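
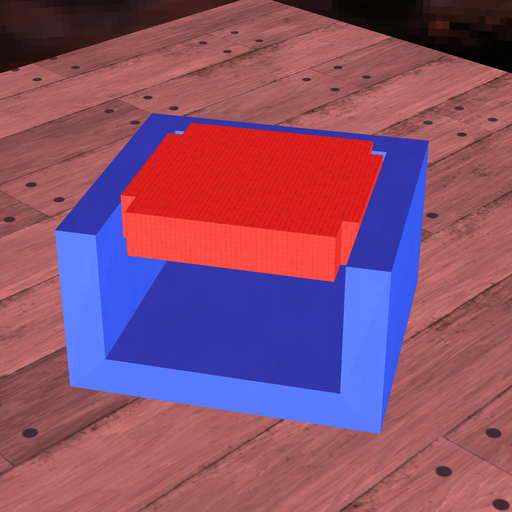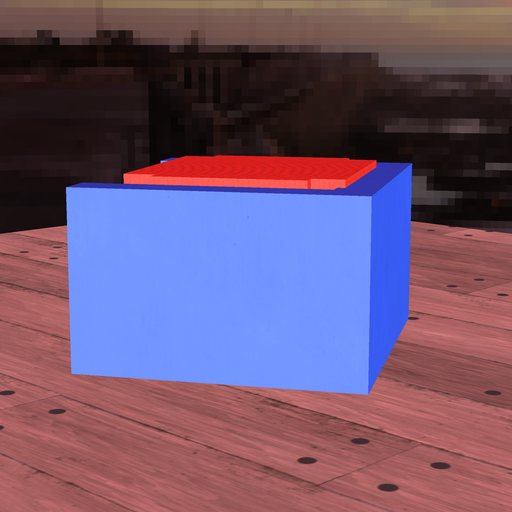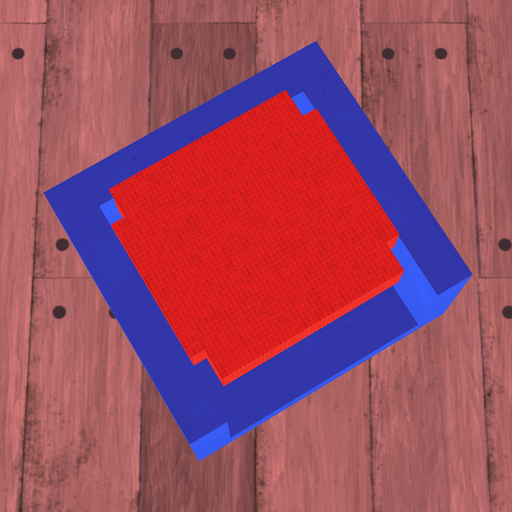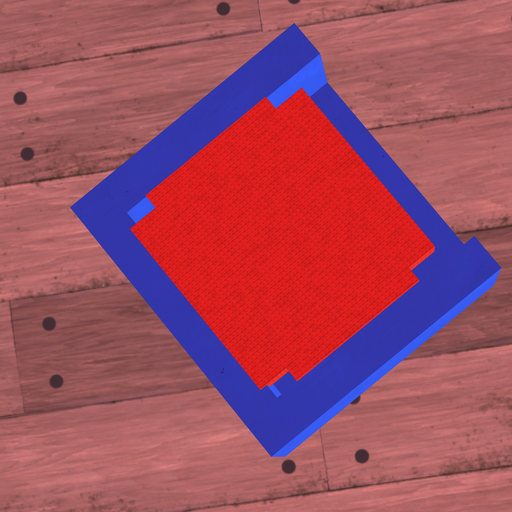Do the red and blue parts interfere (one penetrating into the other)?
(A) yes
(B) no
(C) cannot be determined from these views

(A) yes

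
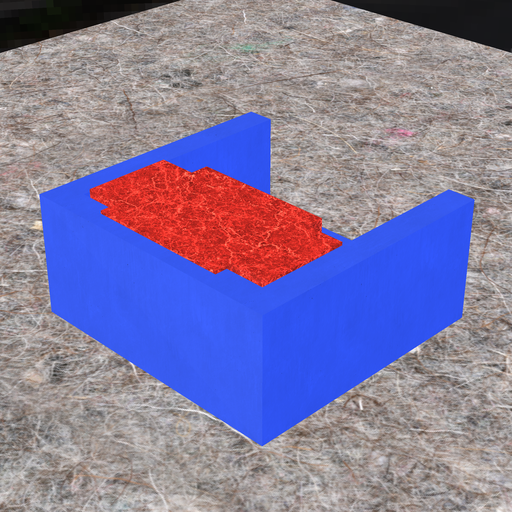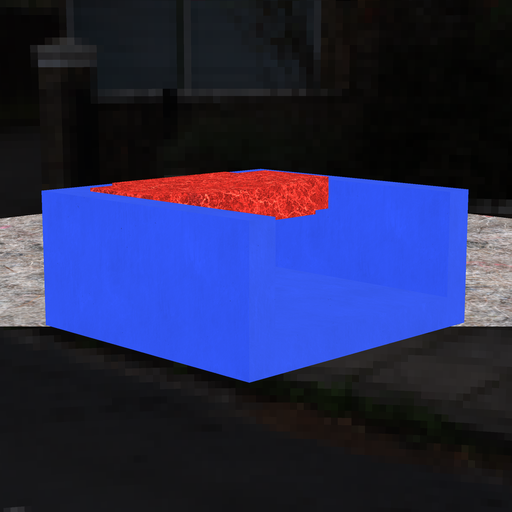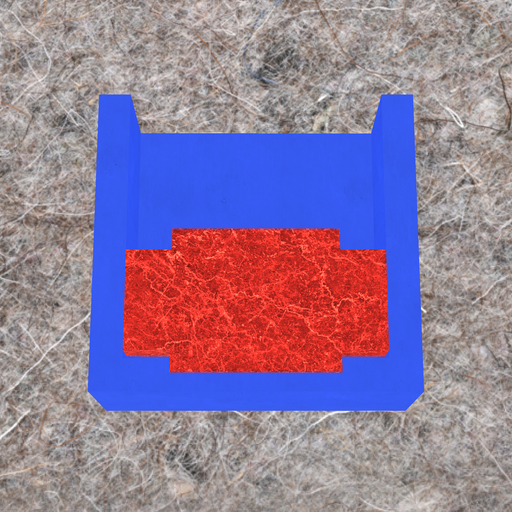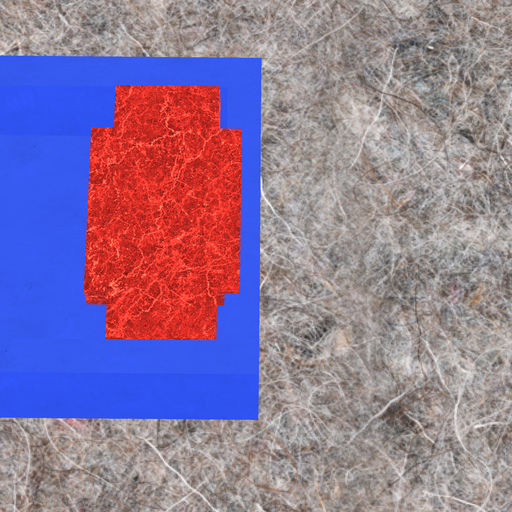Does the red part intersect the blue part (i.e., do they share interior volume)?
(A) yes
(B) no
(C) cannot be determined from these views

(A) yes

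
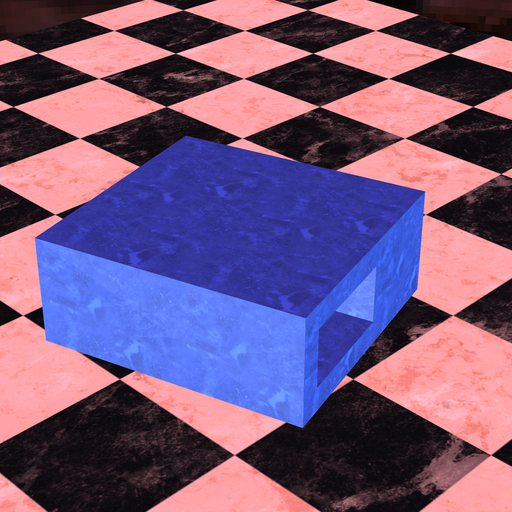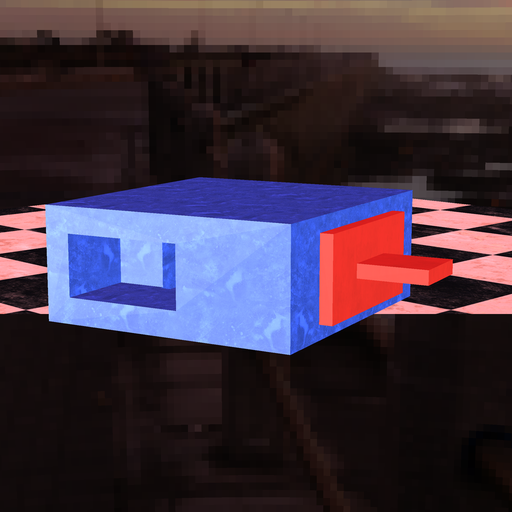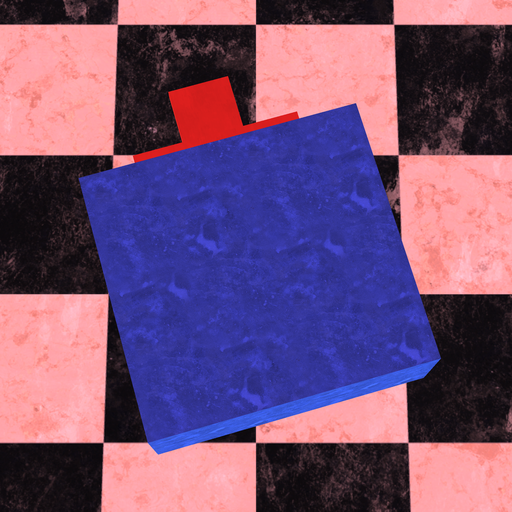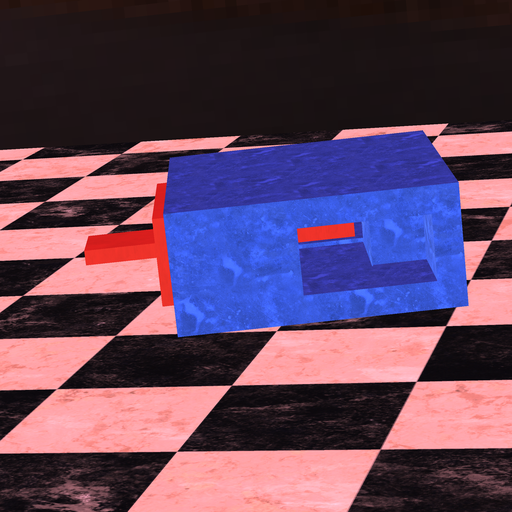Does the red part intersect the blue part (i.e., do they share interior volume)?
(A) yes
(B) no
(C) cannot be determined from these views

(B) no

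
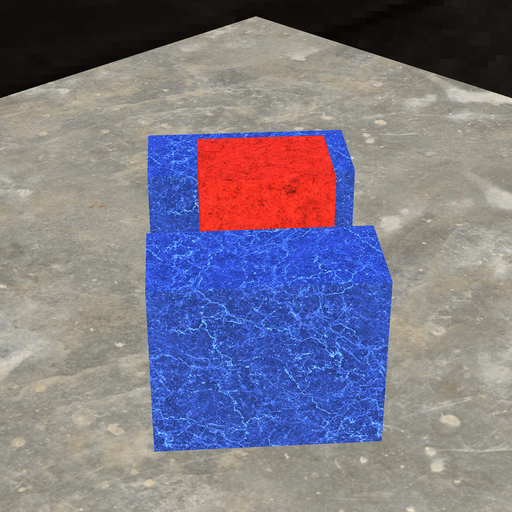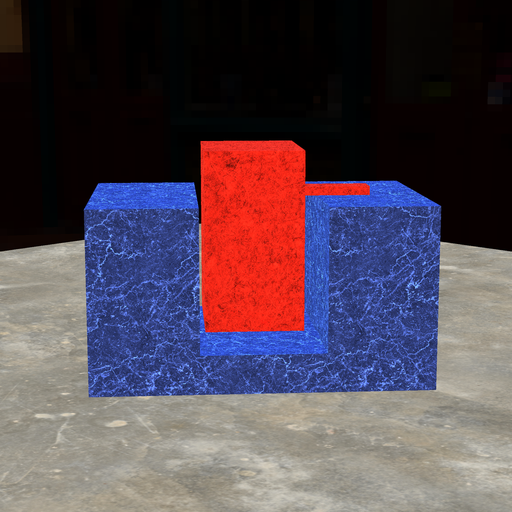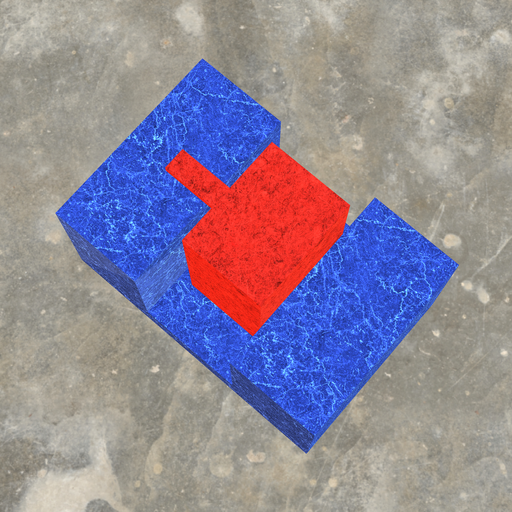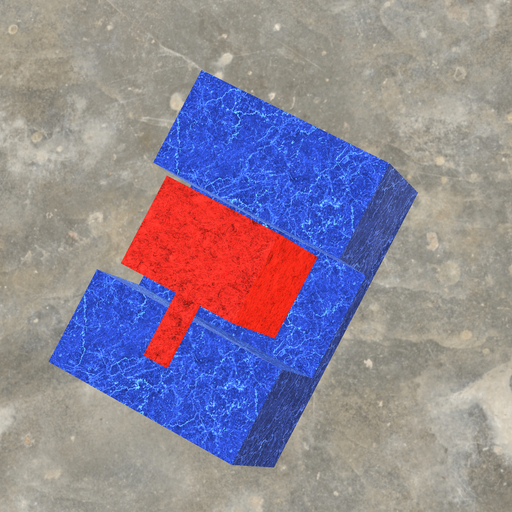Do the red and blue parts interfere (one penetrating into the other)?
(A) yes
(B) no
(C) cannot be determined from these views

(B) no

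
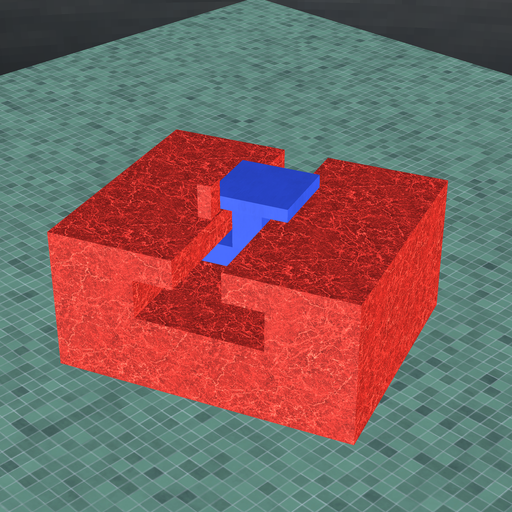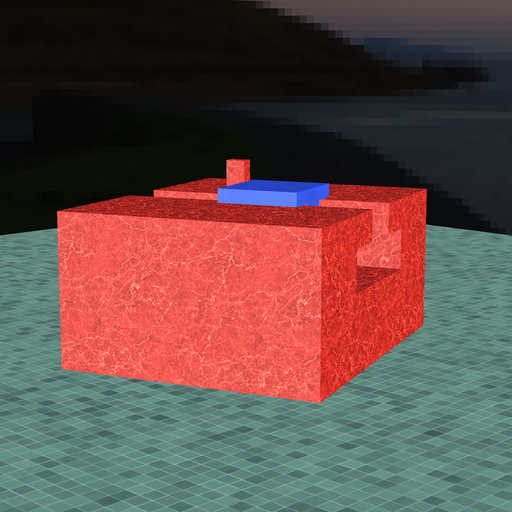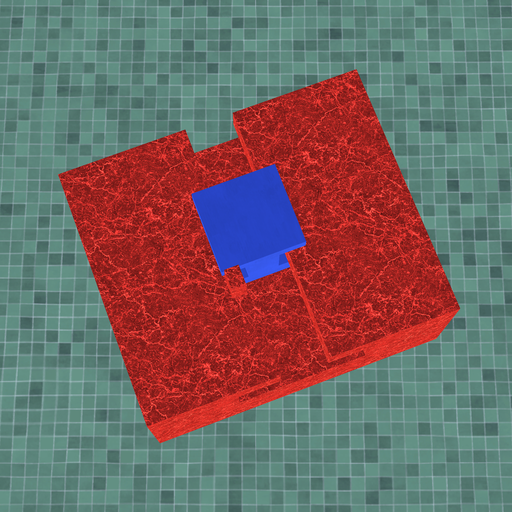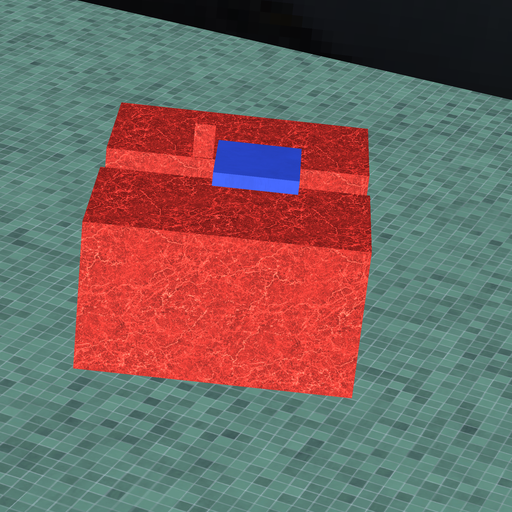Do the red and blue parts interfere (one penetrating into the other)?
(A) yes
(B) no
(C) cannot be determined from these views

(B) no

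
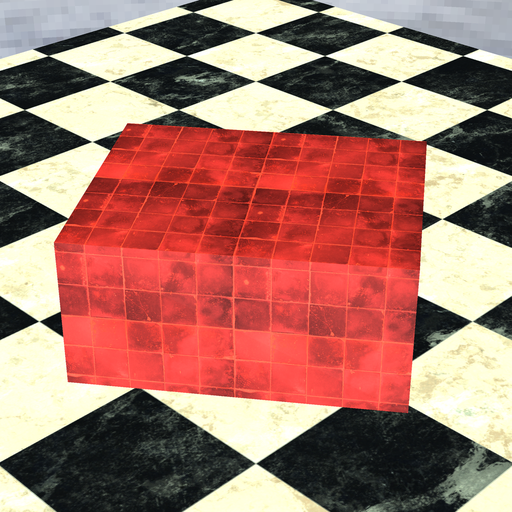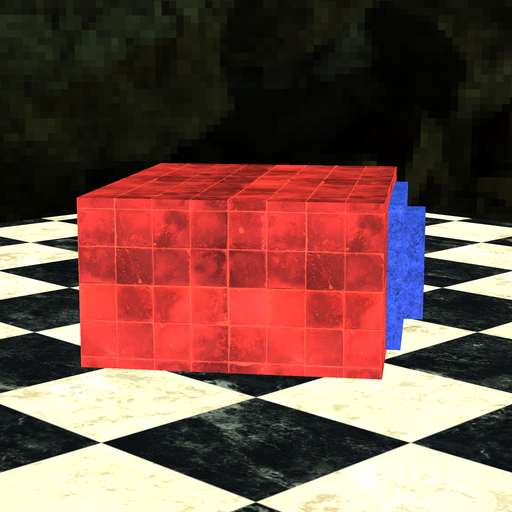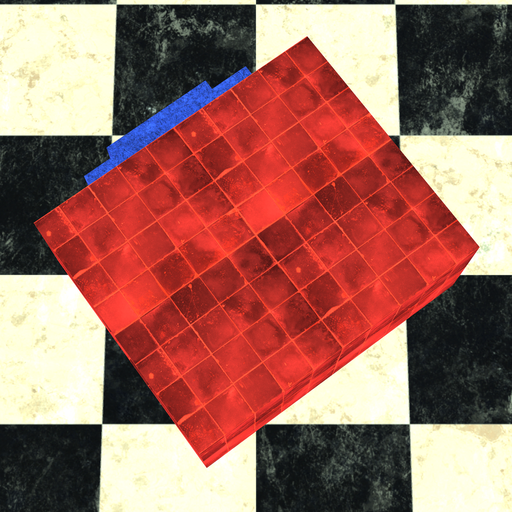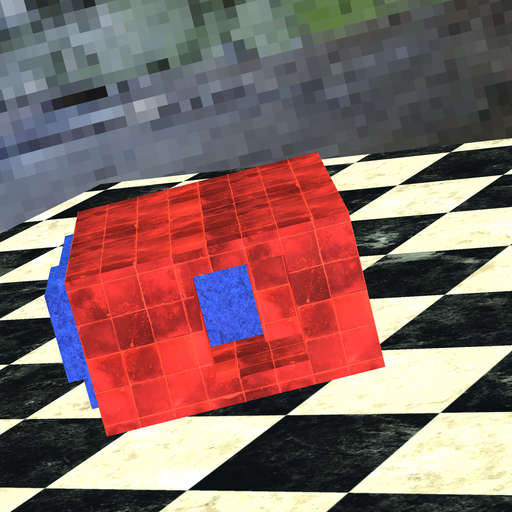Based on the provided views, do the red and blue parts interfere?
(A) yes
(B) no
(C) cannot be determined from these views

(A) yes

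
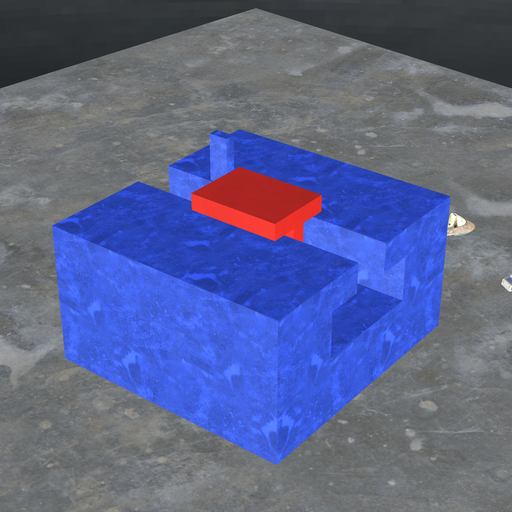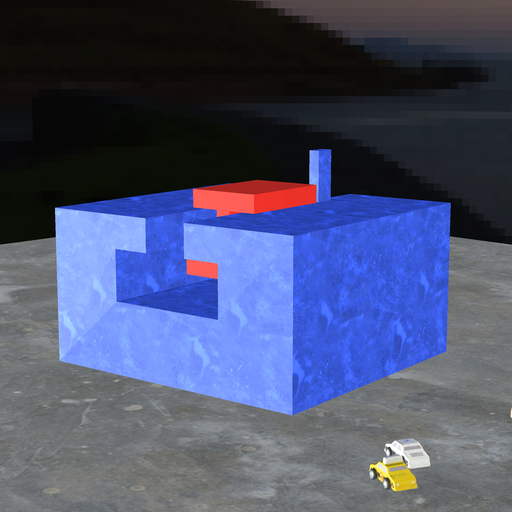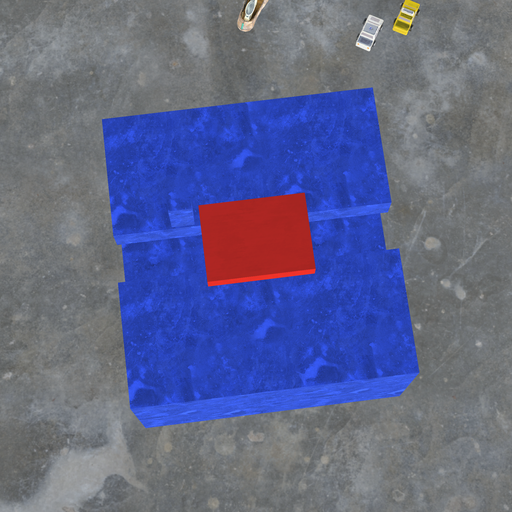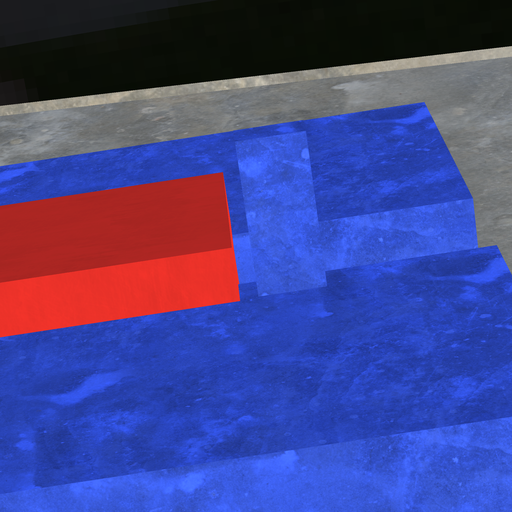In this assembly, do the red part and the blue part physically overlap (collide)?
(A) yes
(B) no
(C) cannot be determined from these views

(B) no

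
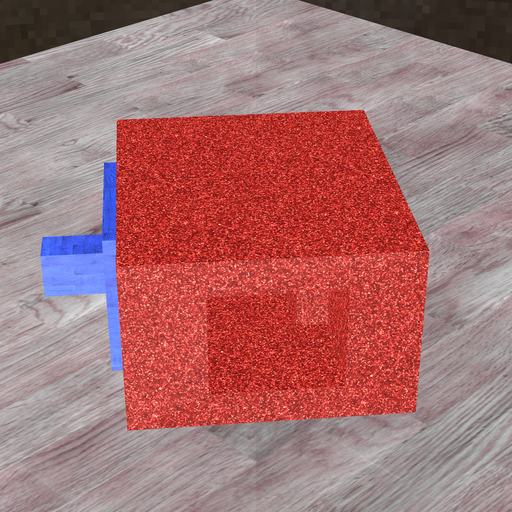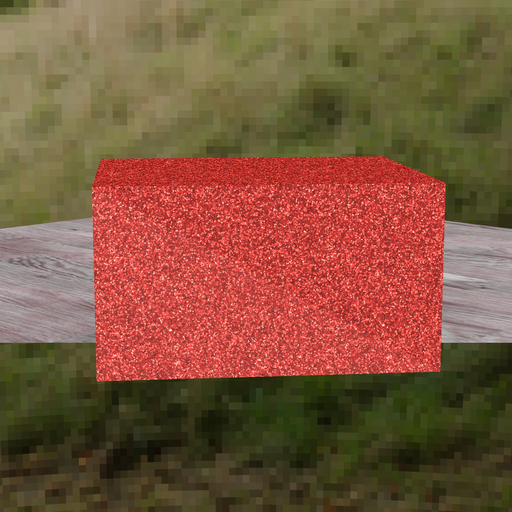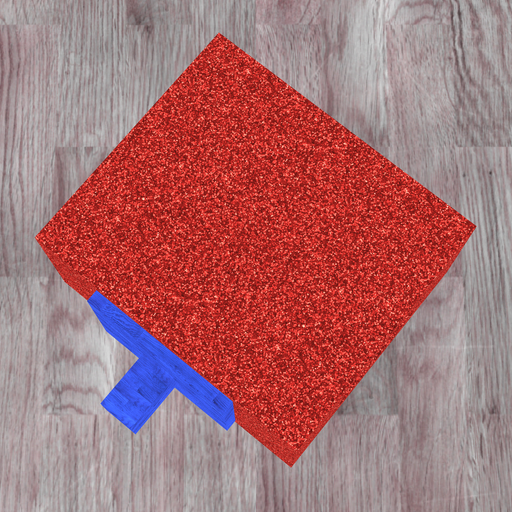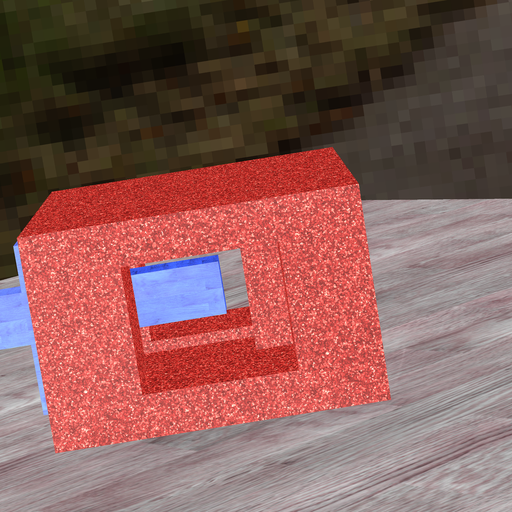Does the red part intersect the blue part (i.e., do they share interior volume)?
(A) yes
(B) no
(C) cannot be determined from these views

(B) no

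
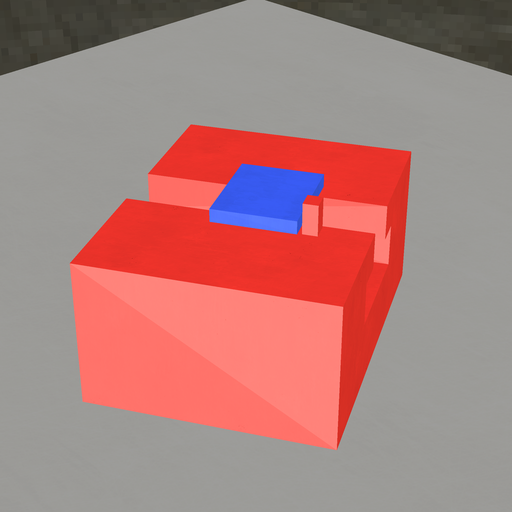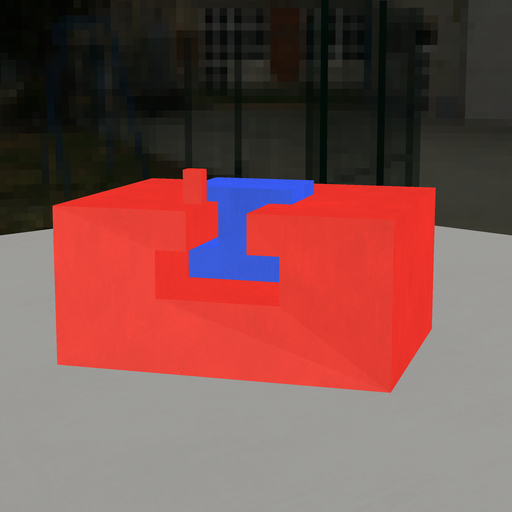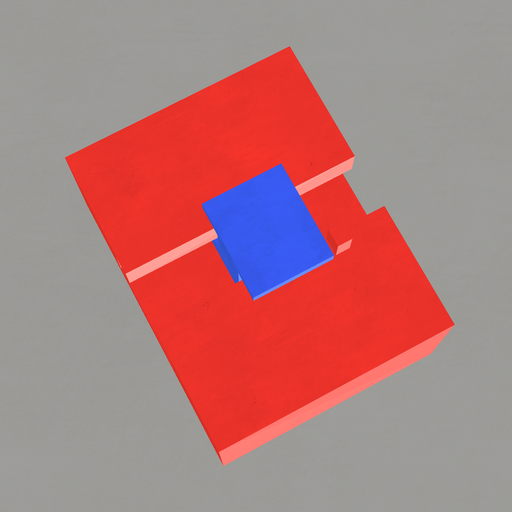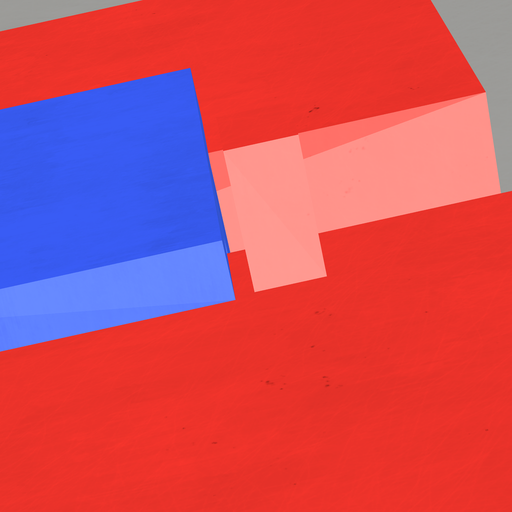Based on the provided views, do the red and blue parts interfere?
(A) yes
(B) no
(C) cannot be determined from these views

(B) no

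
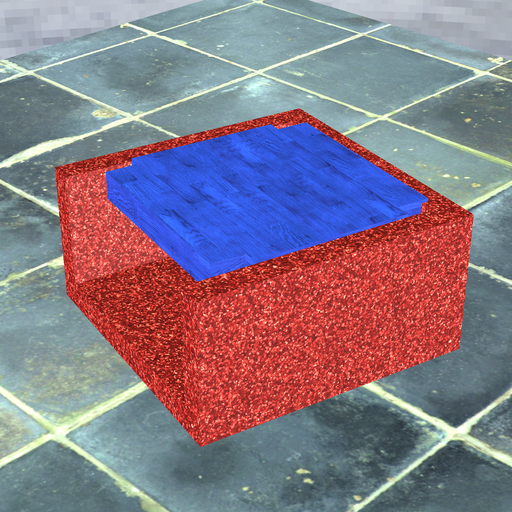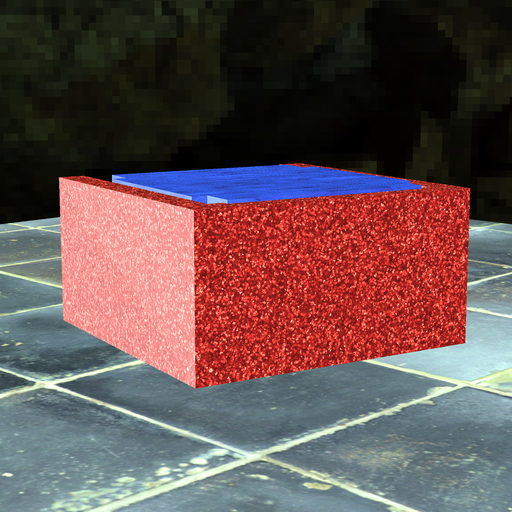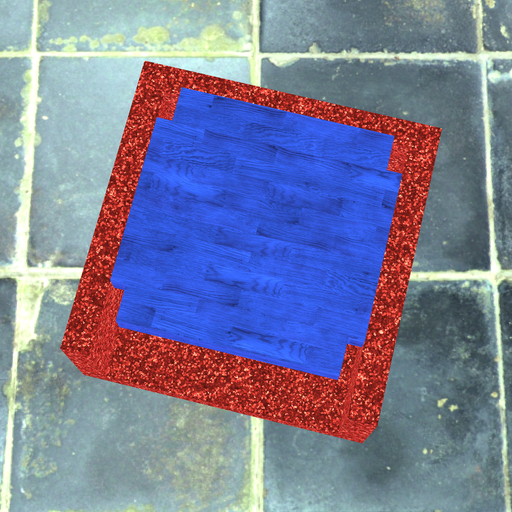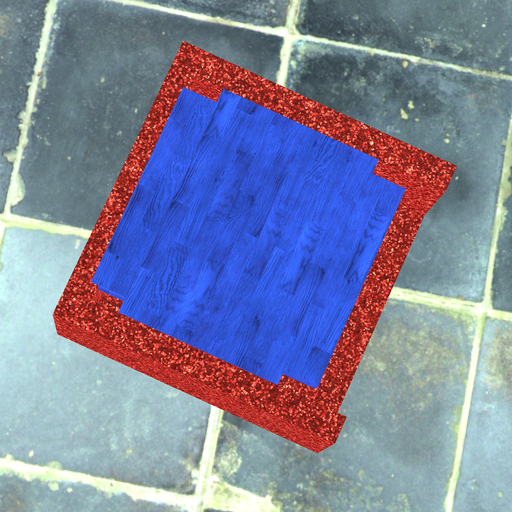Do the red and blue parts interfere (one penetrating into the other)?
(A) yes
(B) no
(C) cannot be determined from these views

(A) yes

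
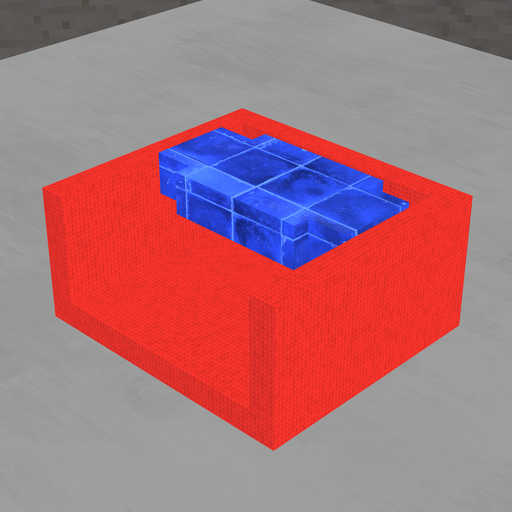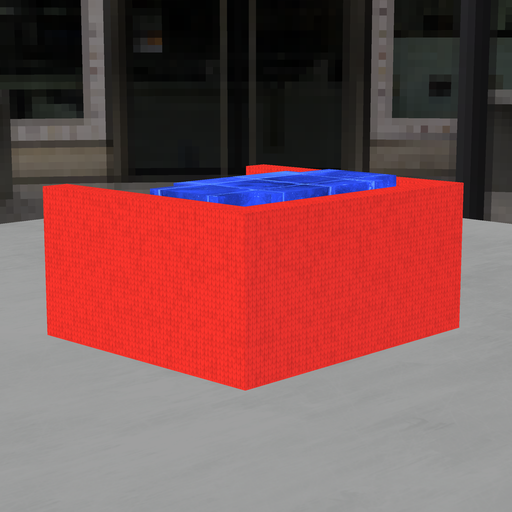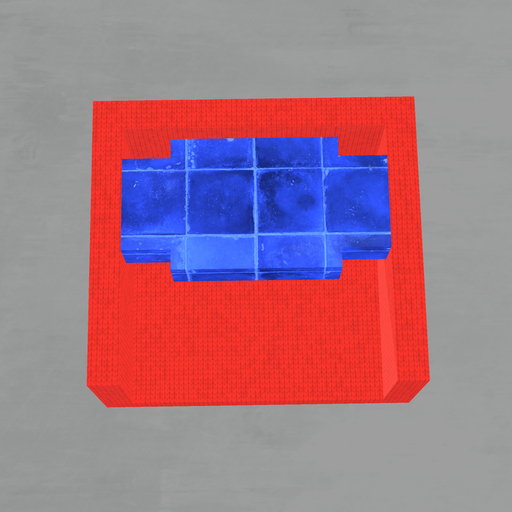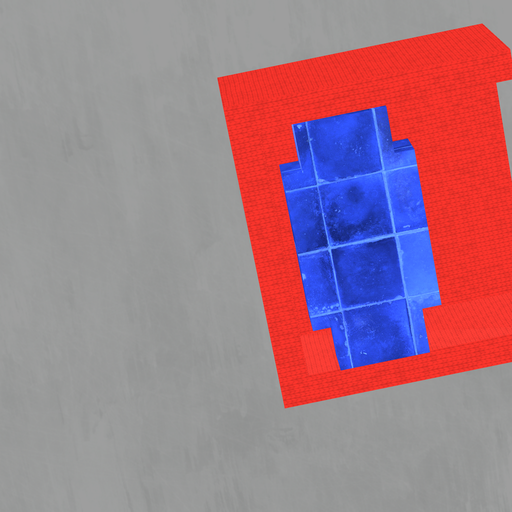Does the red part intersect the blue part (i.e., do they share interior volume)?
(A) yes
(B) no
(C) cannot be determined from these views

(B) no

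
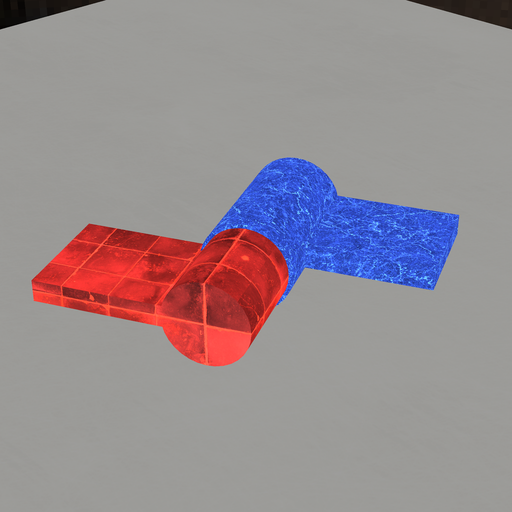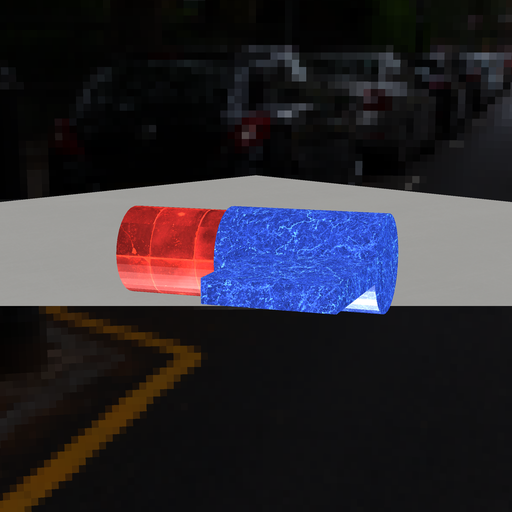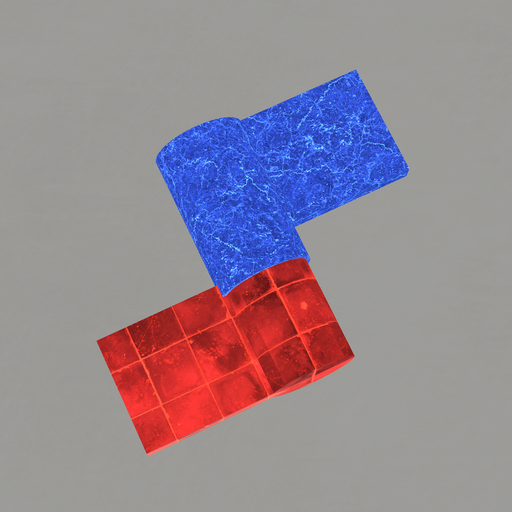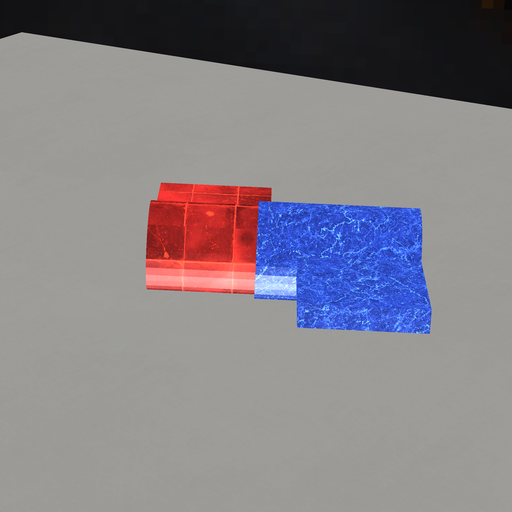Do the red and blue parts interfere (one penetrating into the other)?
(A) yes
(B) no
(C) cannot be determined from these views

(A) yes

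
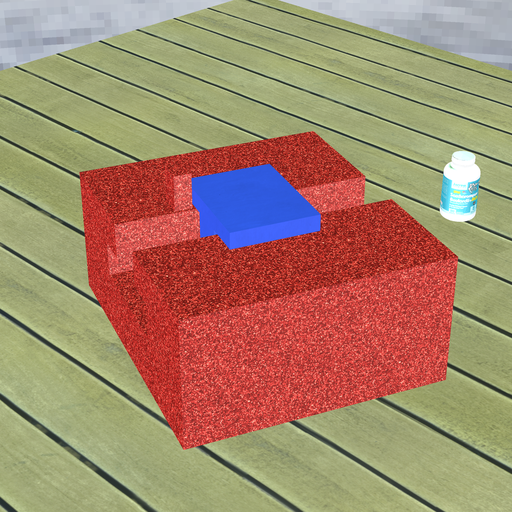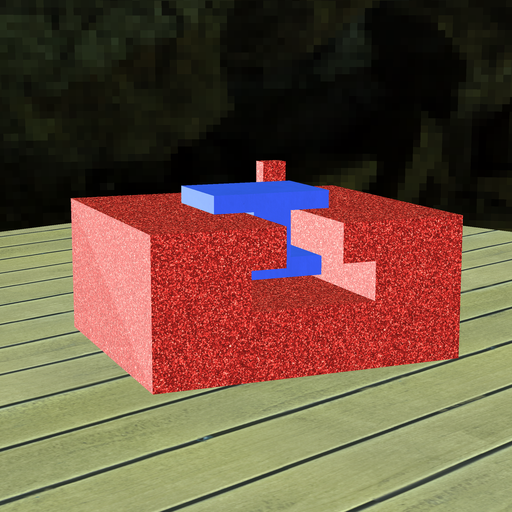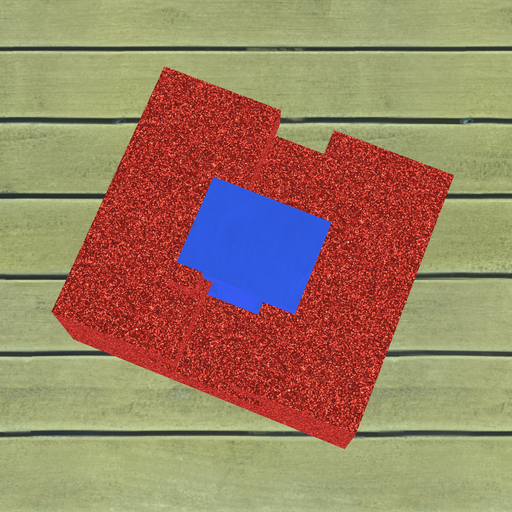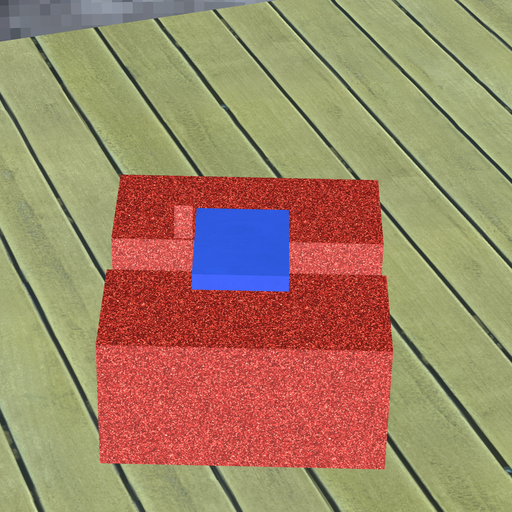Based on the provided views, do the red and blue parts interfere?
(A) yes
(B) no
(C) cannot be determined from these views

(B) no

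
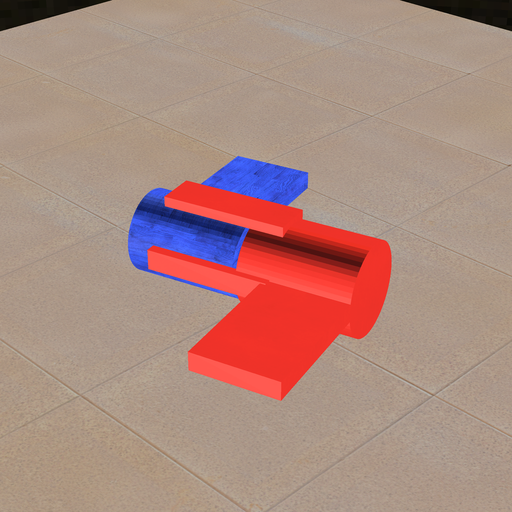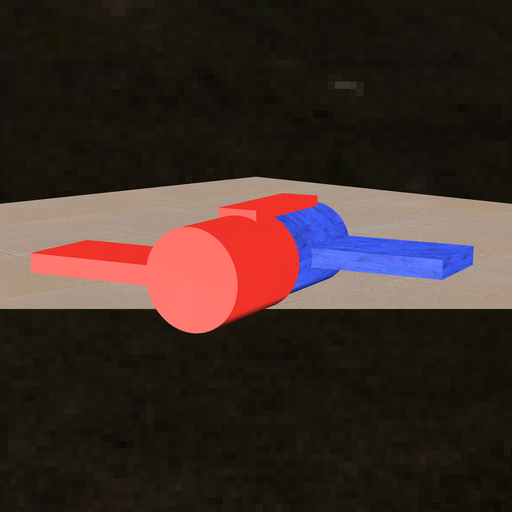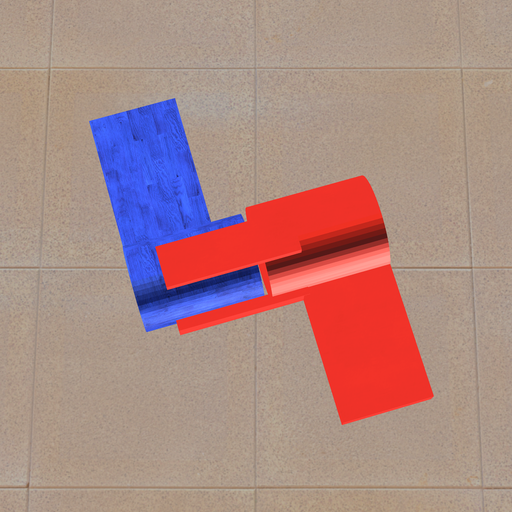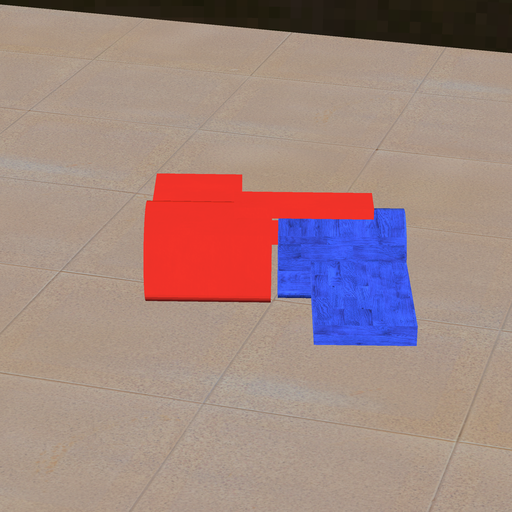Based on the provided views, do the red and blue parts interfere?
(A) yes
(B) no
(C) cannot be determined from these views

(B) no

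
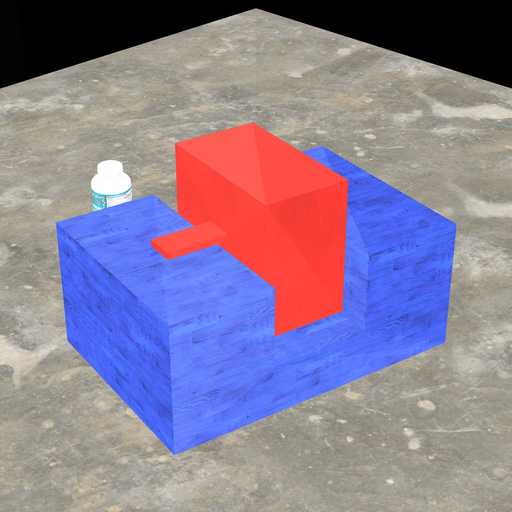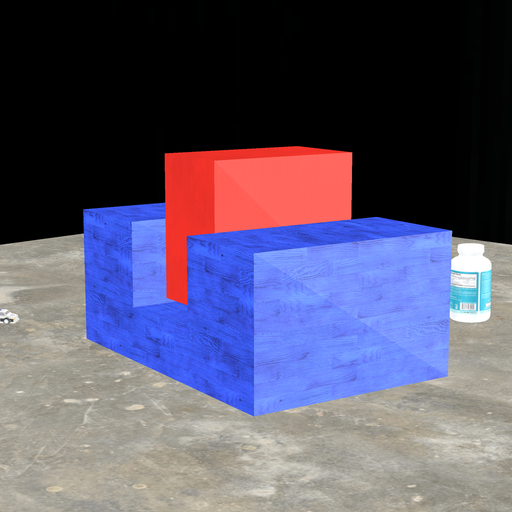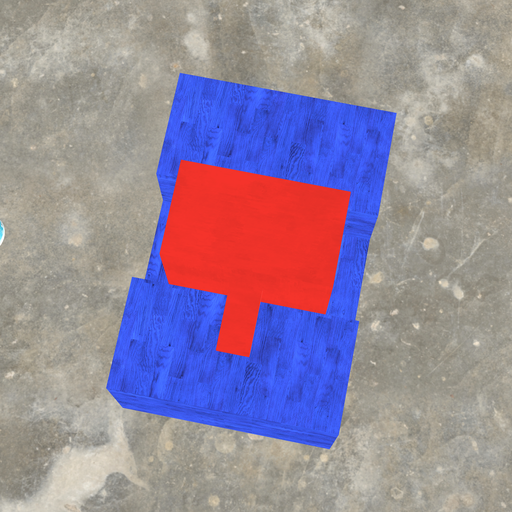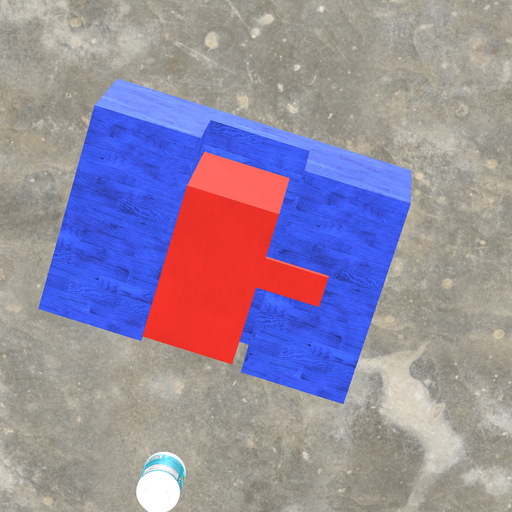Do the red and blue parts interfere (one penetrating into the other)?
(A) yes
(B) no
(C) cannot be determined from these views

(B) no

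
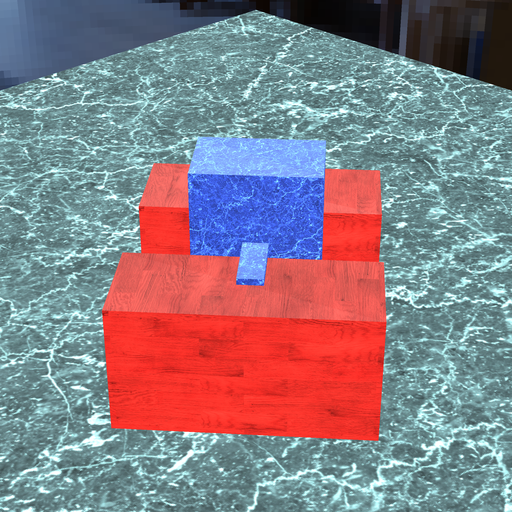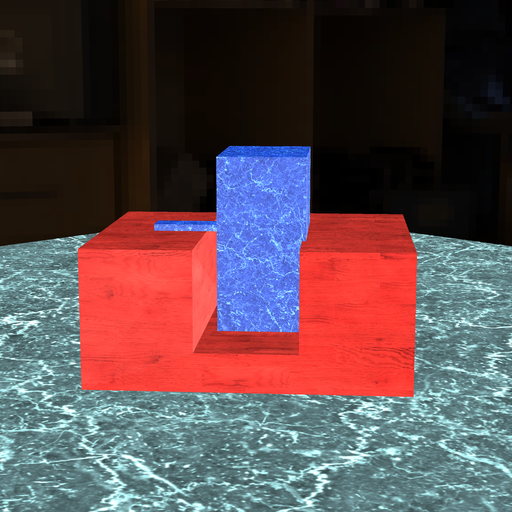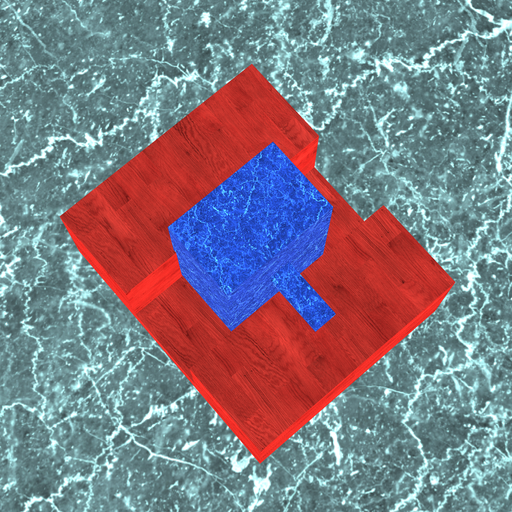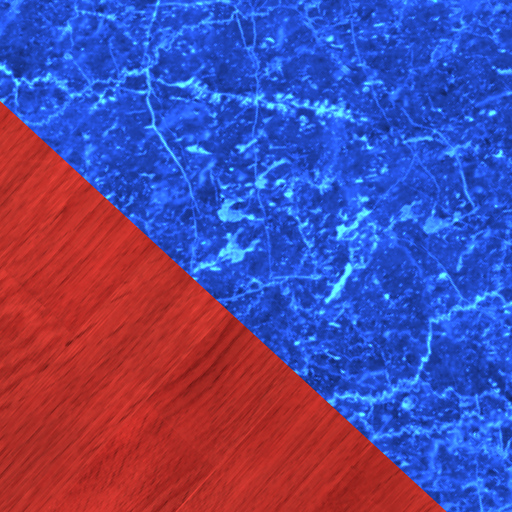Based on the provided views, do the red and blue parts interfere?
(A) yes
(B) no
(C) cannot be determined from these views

(A) yes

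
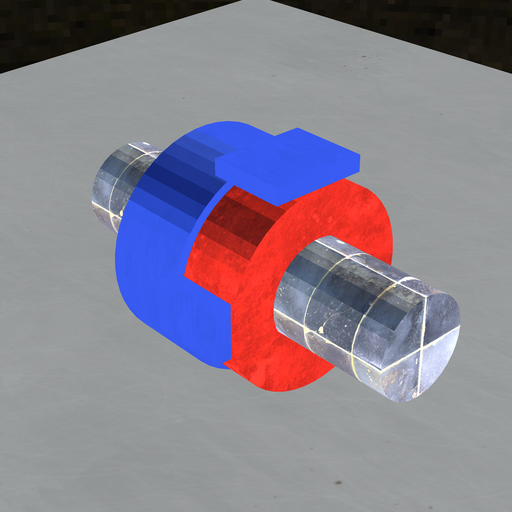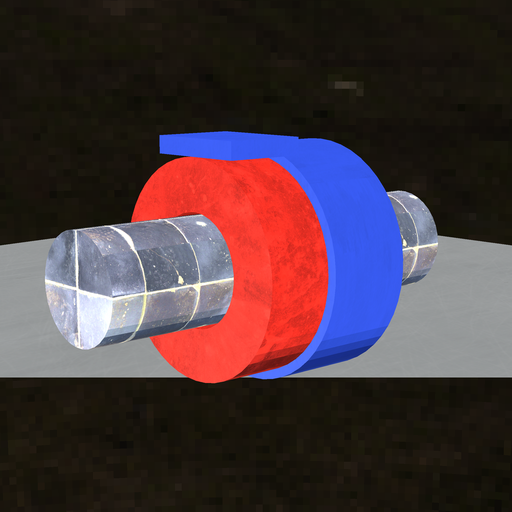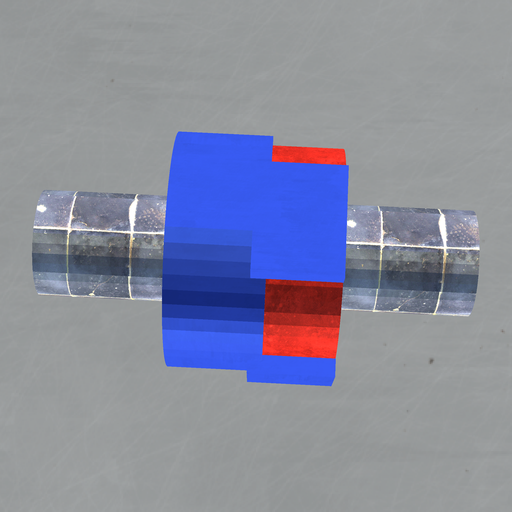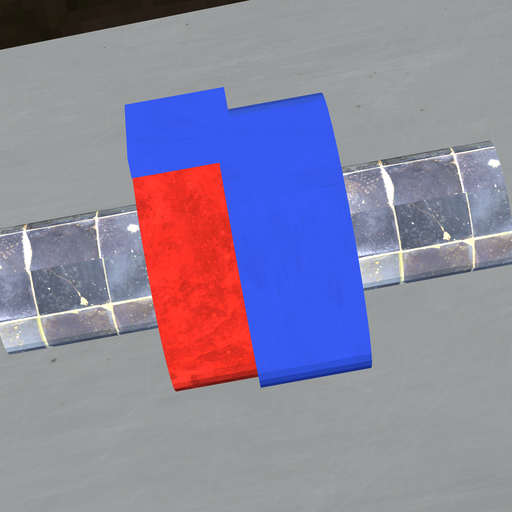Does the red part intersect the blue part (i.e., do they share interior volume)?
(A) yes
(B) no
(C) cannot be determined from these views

(A) yes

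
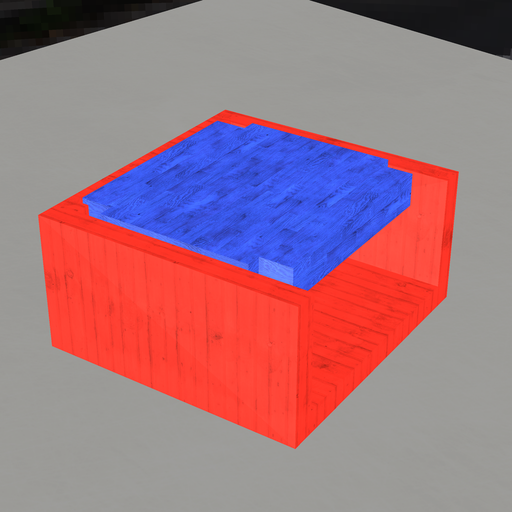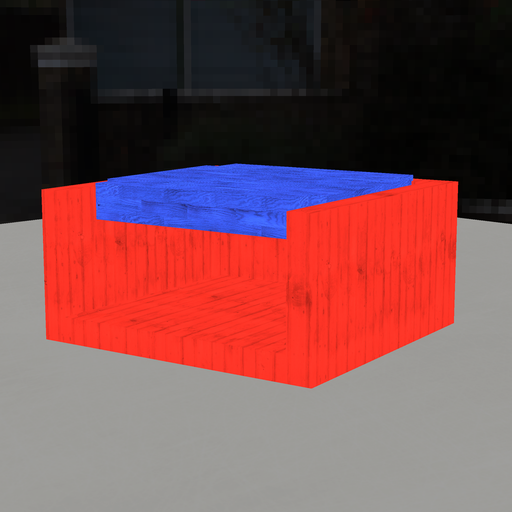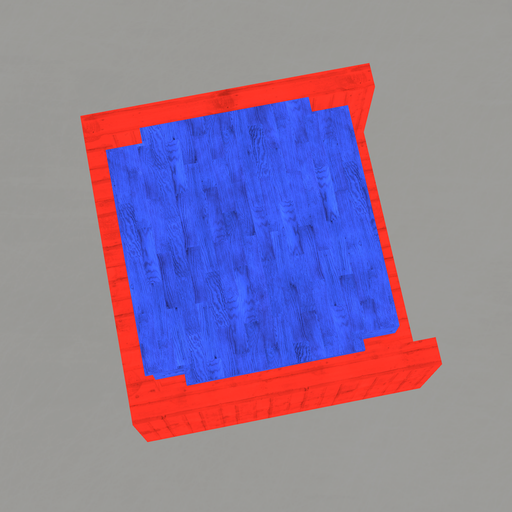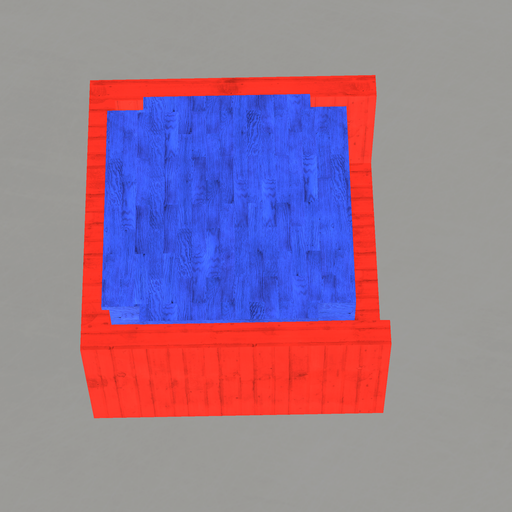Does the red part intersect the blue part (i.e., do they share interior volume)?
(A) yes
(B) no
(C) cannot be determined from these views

(A) yes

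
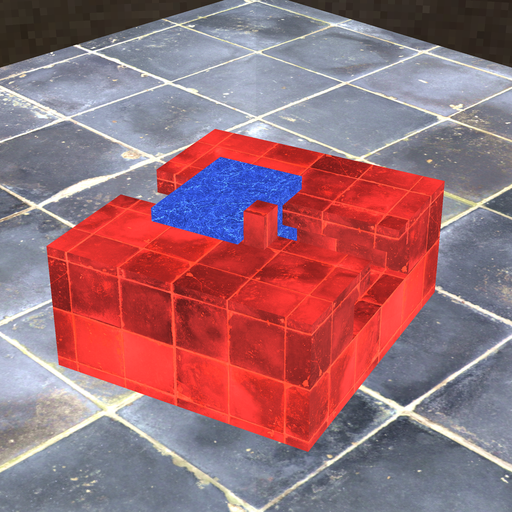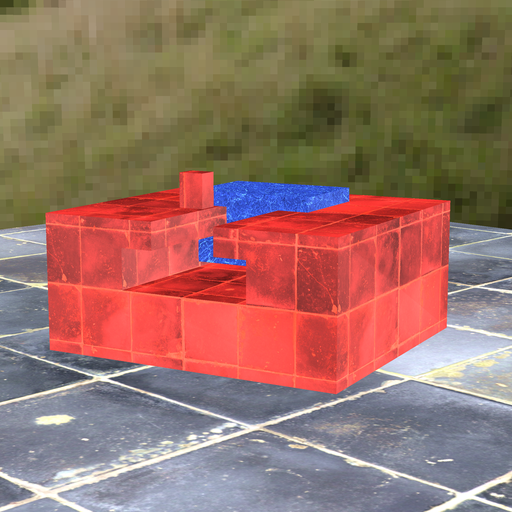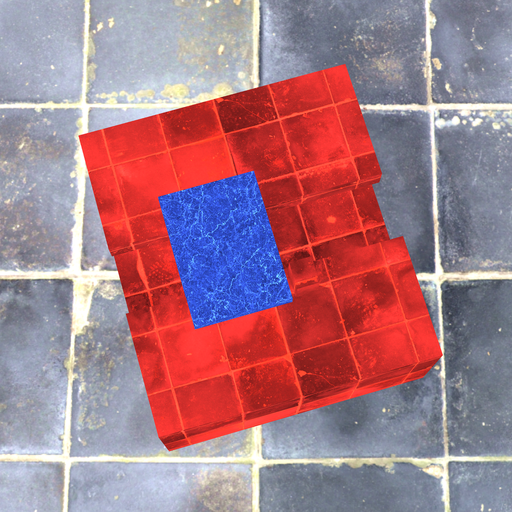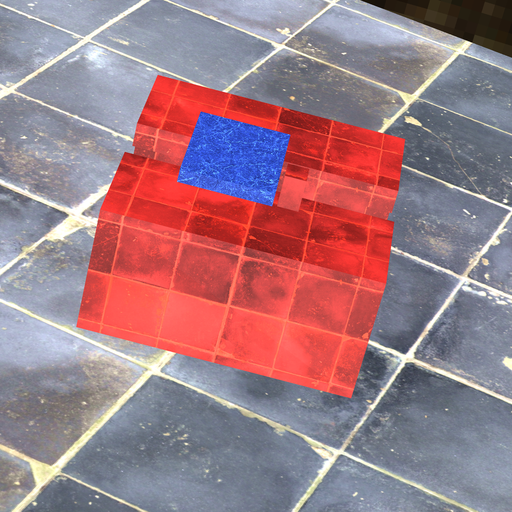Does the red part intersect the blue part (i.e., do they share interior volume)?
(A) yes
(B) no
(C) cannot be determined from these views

(B) no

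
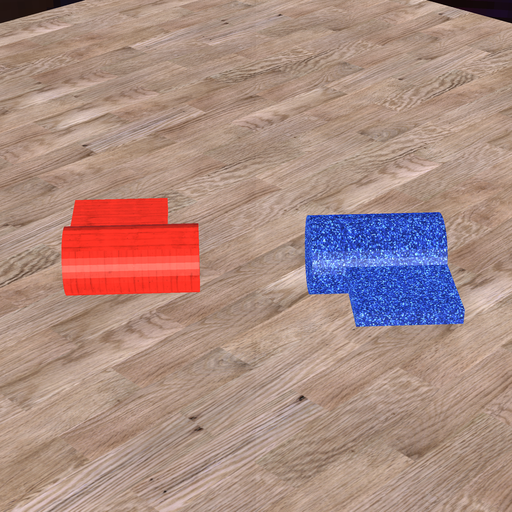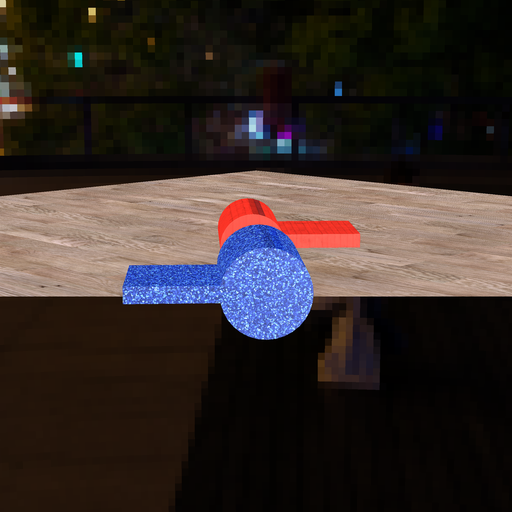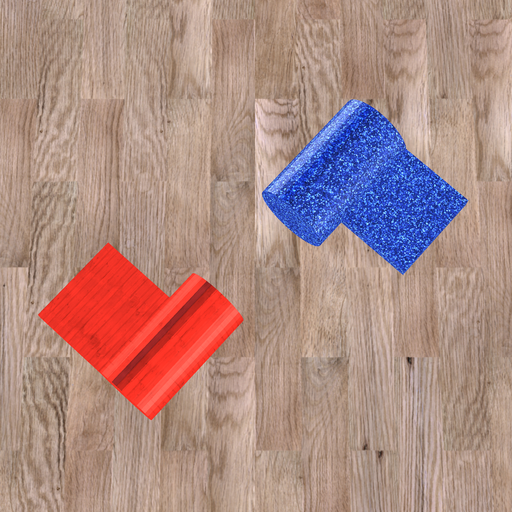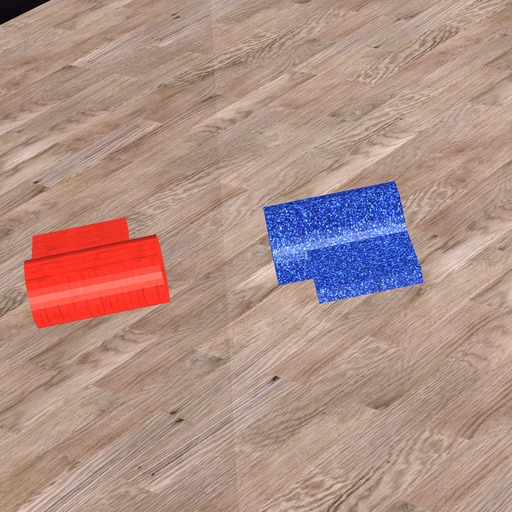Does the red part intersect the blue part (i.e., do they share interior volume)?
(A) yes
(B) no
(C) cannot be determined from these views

(B) no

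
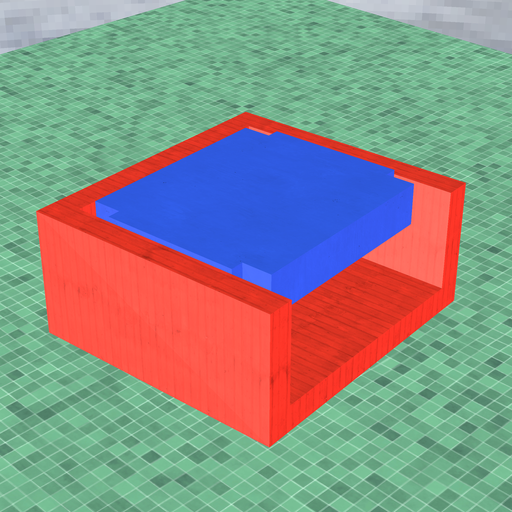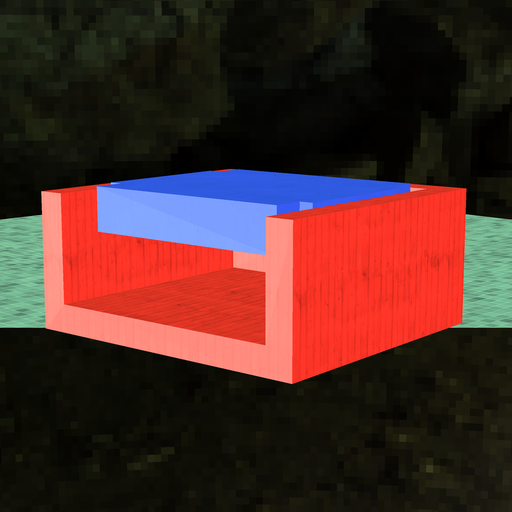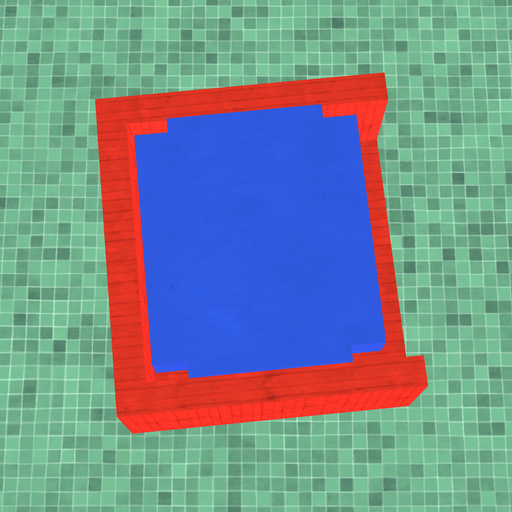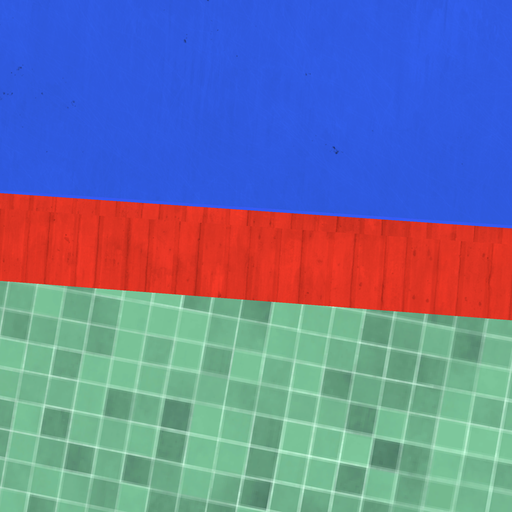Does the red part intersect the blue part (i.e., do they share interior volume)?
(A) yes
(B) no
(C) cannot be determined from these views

(B) no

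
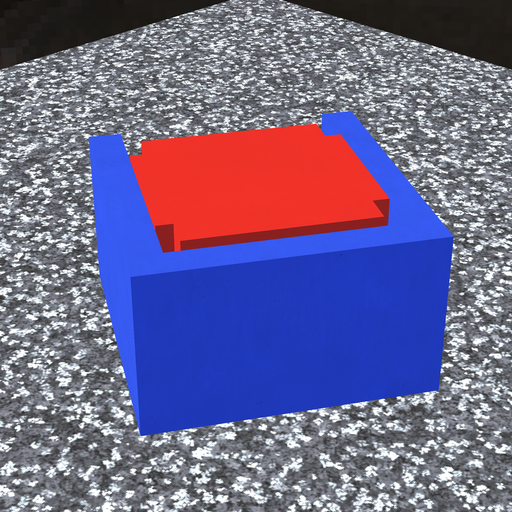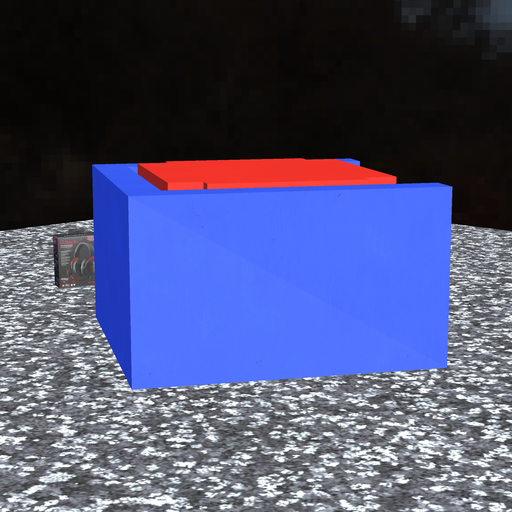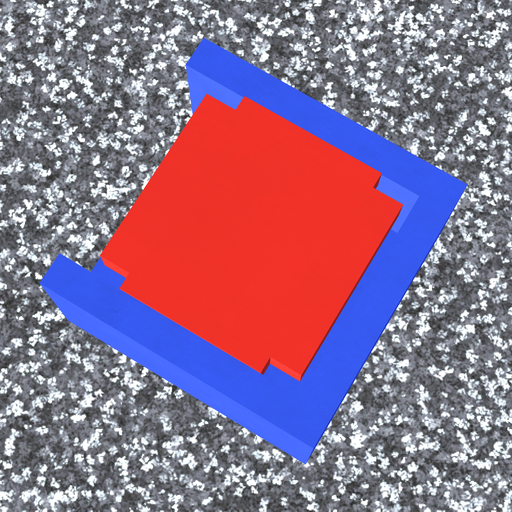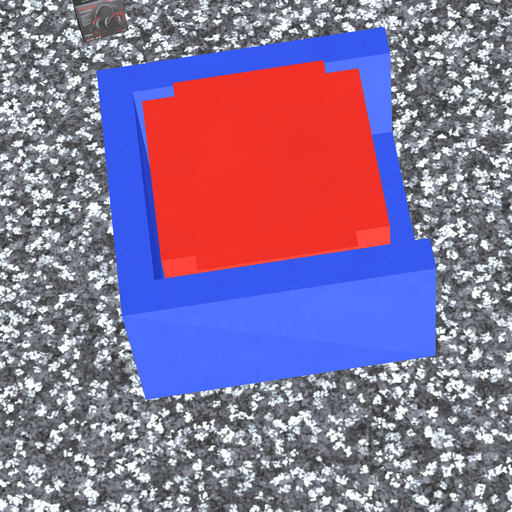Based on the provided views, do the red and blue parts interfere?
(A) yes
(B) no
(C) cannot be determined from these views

(B) no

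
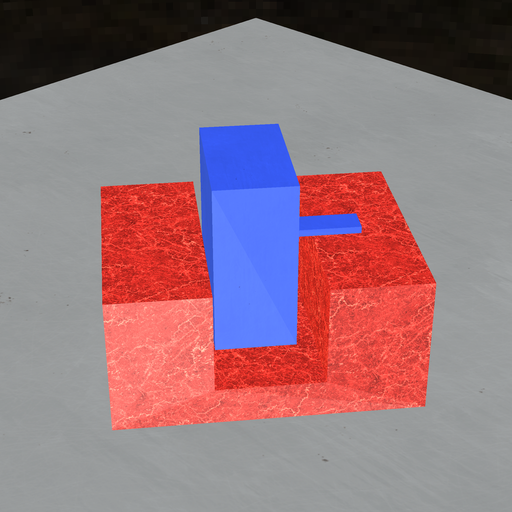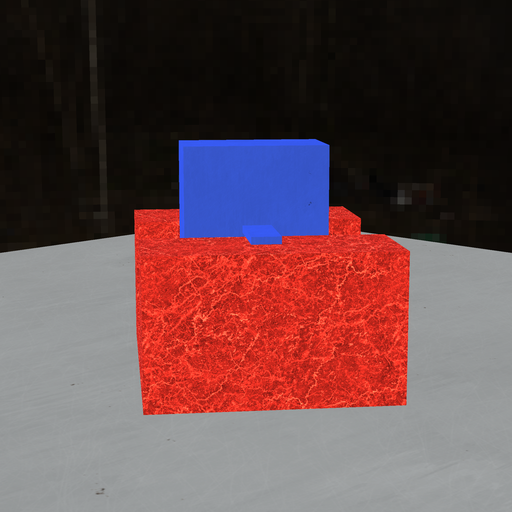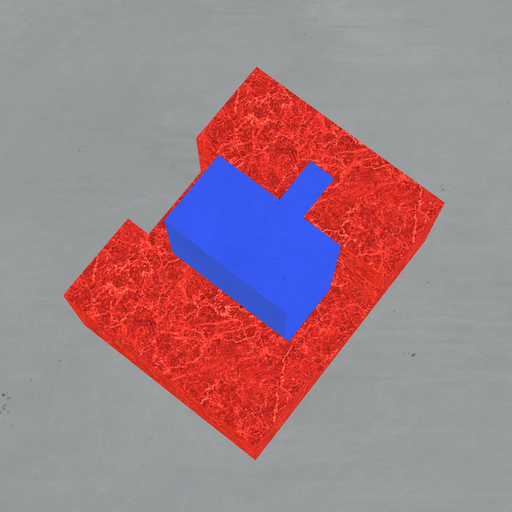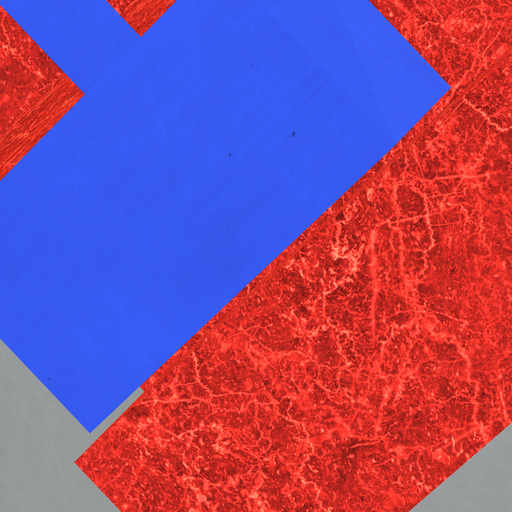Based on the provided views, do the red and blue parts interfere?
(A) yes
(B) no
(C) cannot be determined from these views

(B) no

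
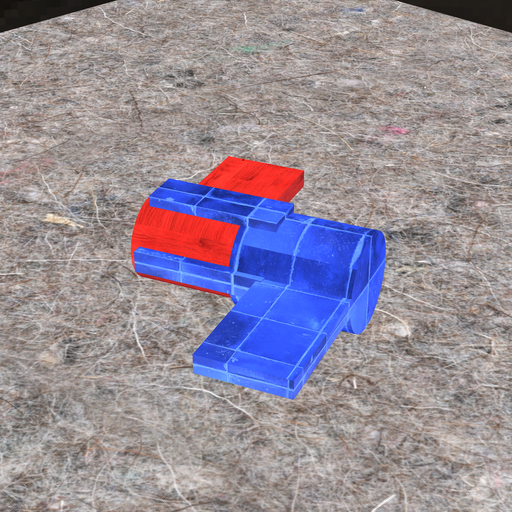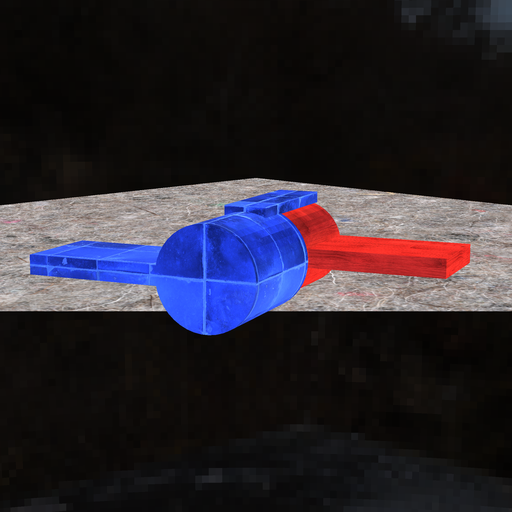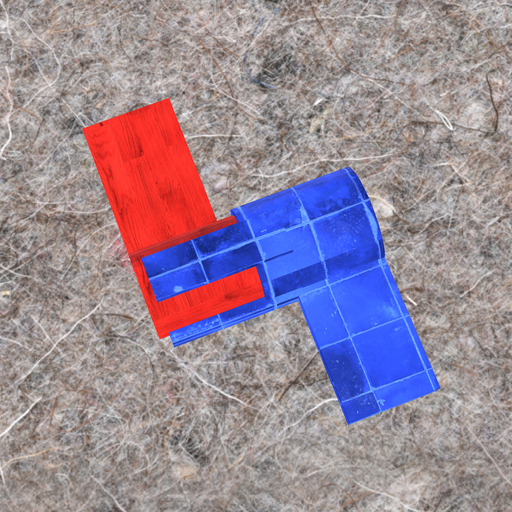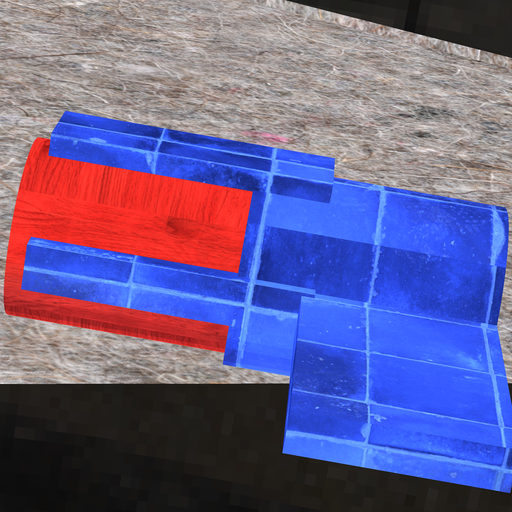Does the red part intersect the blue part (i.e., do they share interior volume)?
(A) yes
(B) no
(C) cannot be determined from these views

(A) yes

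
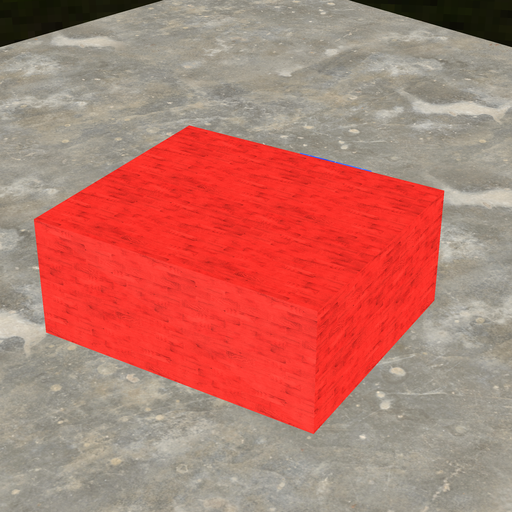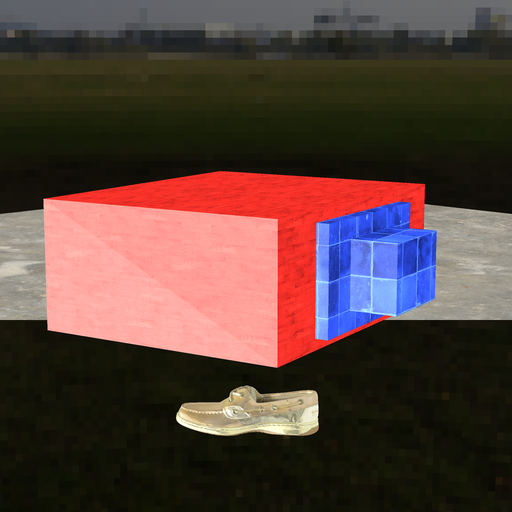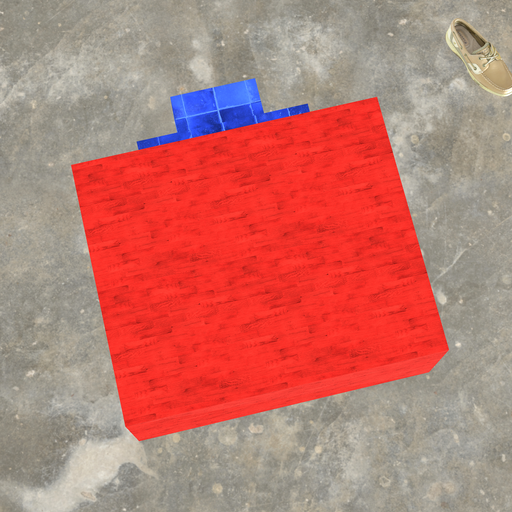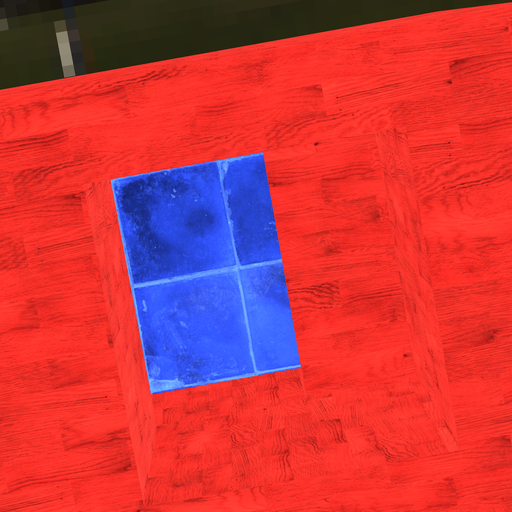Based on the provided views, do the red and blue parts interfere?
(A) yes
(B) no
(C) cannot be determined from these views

(A) yes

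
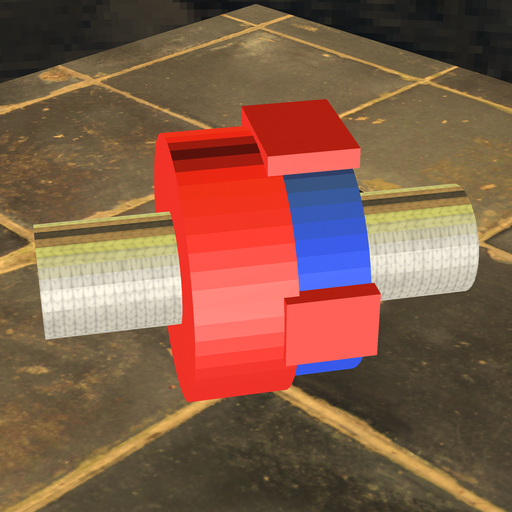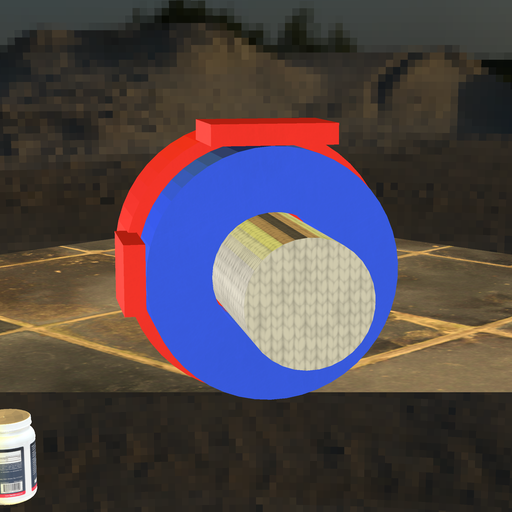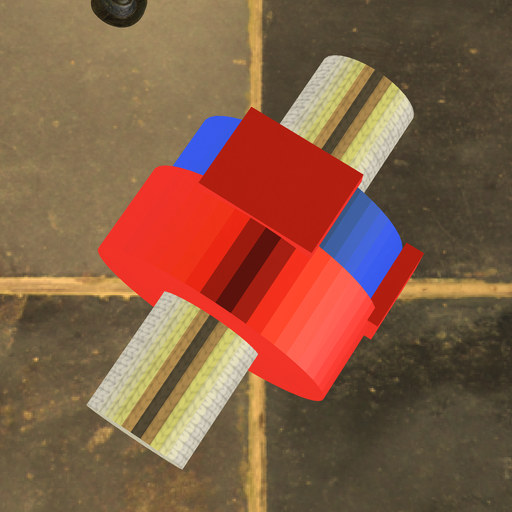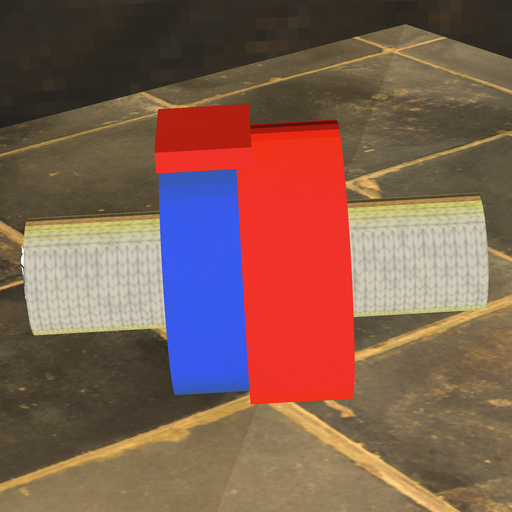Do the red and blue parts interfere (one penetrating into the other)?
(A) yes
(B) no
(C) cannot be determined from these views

(A) yes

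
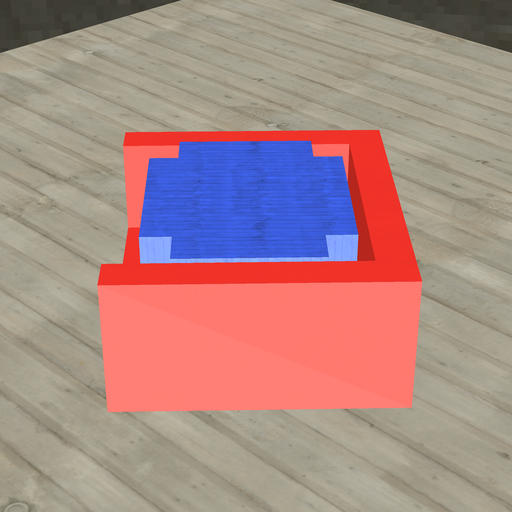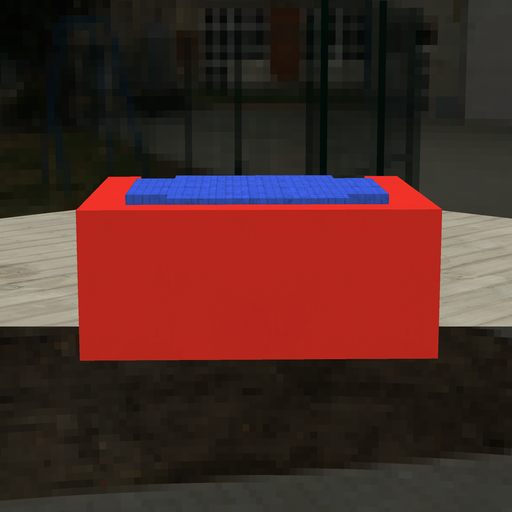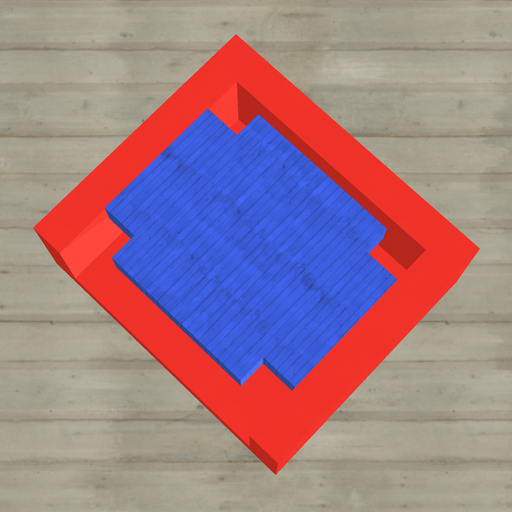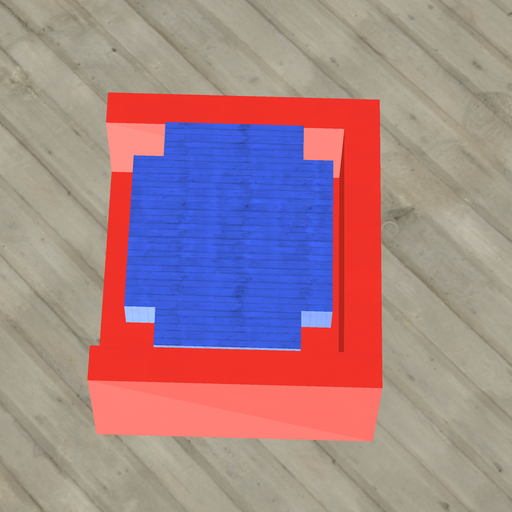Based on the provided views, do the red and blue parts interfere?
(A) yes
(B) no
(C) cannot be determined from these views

(B) no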